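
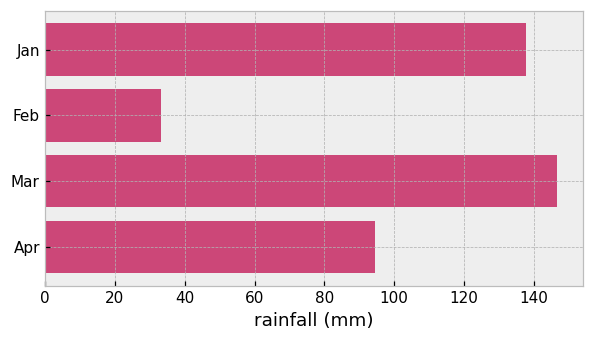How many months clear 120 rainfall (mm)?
2

Above 120: Jan, Mar.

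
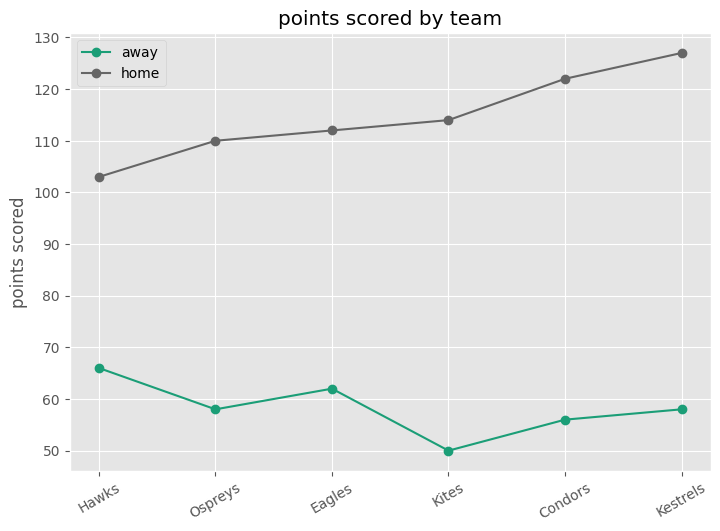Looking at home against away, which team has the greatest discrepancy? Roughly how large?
Kestrels, ≈ 70

Kestrels: home ≈ 130, away ≈ 60 → gap ≈ 70. Next-largest (Condors) is only ≈ 60.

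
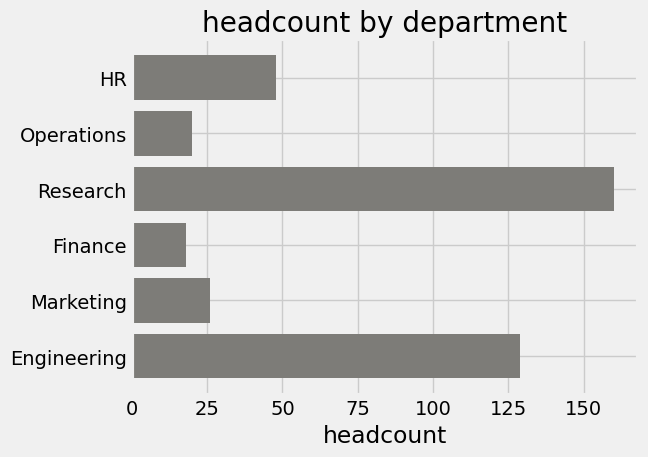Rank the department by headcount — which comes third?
HR

Top 4: Research ≈ 160, Engineering ≈ 120, HR ≈ 40, Marketing ≈ 20.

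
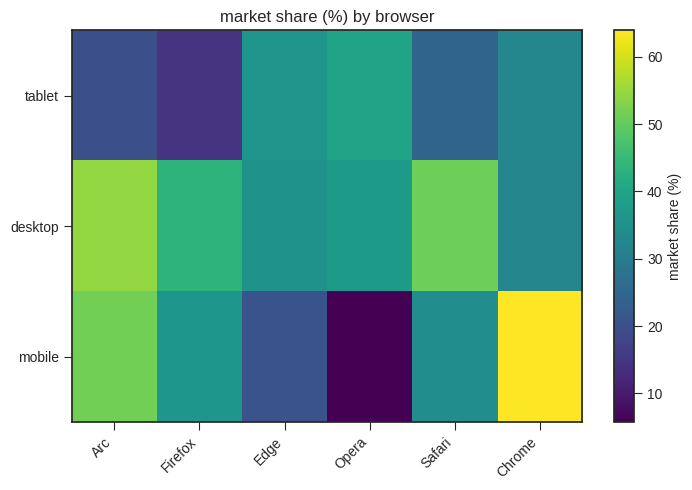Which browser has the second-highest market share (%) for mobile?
Top 3 for mobile: Chrome ≈ 65, Arc ≈ 50, Firefox ≈ 35.

Arc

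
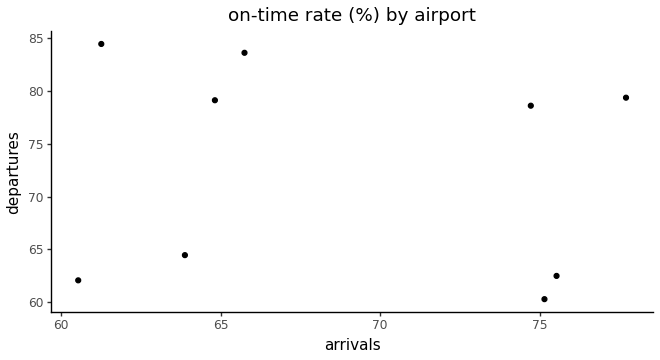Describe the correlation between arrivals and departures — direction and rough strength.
no clear correlation

Points are roughly uncorrelated; weak (|r| ≈ 0.1).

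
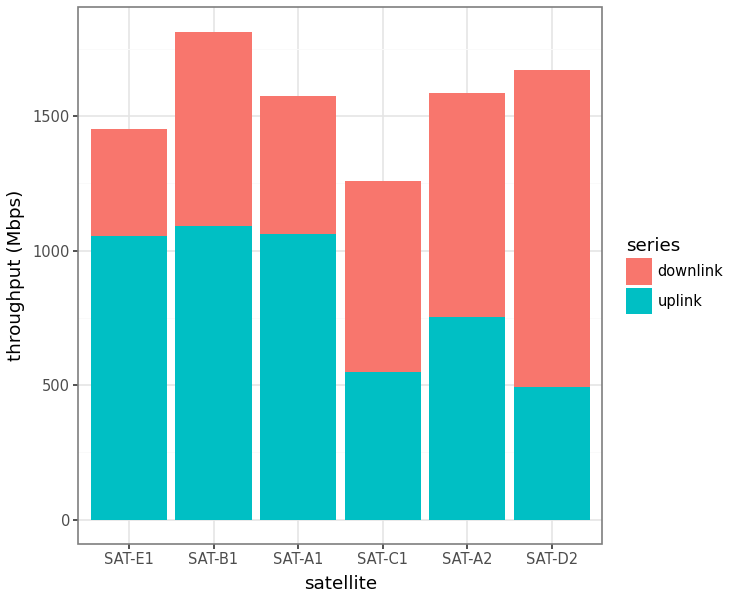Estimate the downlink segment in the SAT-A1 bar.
downlink top ≈ 1600, bottom ≈ 1000; segment ≈ 600.

≈ 600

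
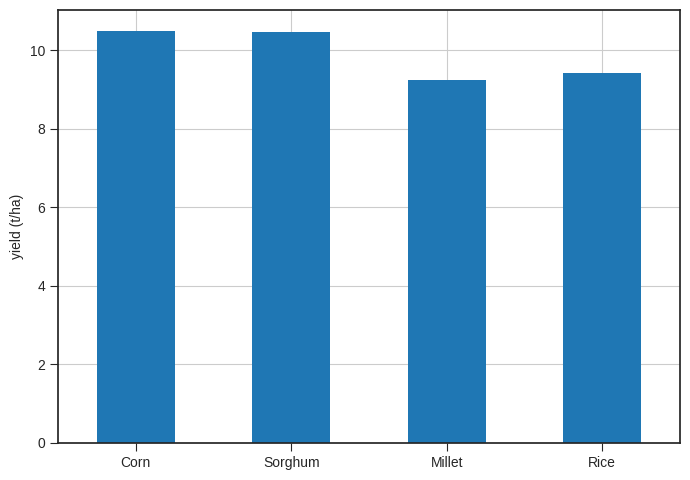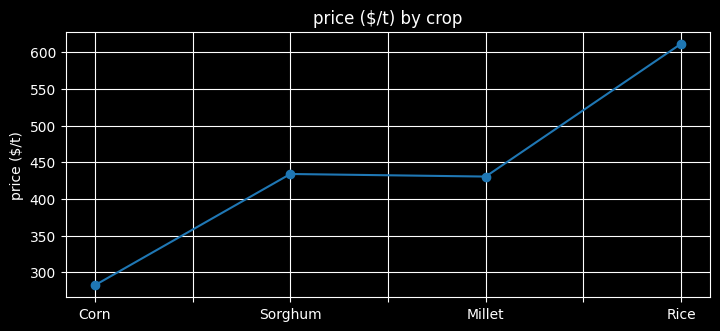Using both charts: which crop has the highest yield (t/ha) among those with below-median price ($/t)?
Corn

Chart 2 median price ($/t) ≈ 400; below-median crops: Corn, Millet. Among those, Corn has the highest yield (t/ha) (≈ 11).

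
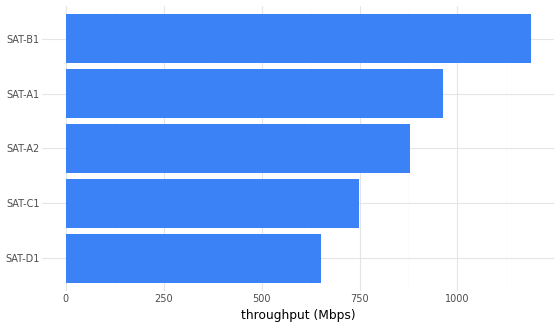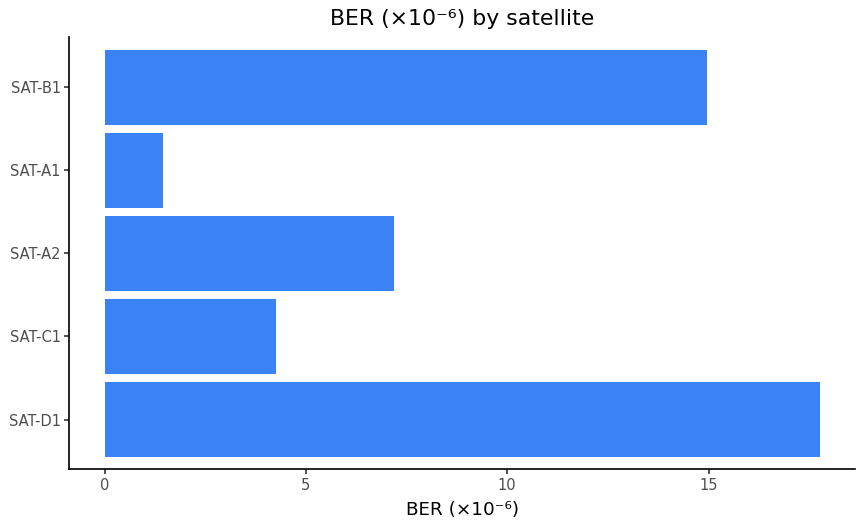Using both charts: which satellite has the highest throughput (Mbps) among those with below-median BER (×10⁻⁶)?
Chart 2 median BER (×10⁻⁶) ≈ 8; below-median satellites: SAT-C1, SAT-A1. Among those, SAT-A1 has the highest throughput (Mbps) (≈ 1000).

SAT-A1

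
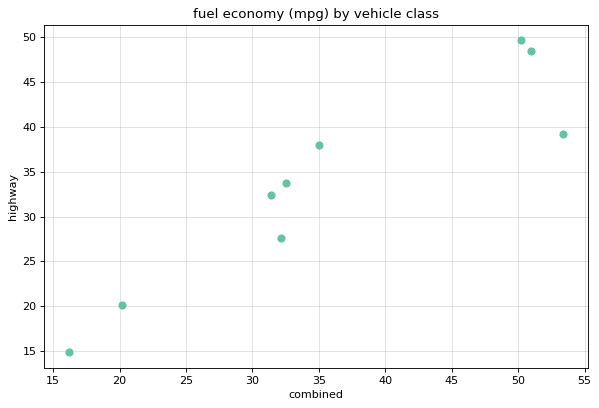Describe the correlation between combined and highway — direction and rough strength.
positive, strong

Points are positively correlated; strong (|r| ≈ 0.9).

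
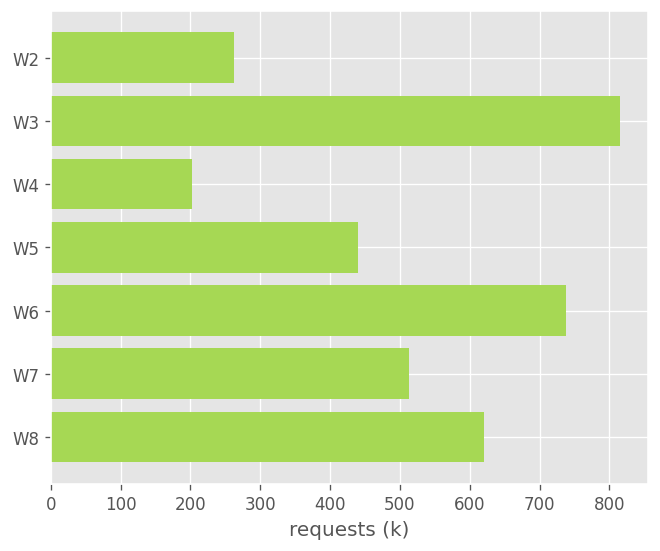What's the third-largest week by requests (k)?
W8

Top 4: W3 ≈ 800, W6 ≈ 700, W8 ≈ 600, W7 ≈ 500.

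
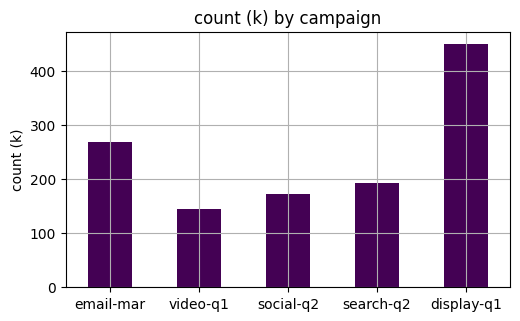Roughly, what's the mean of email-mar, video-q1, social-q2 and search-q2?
≈ 188

(250 + 150 + 150 + 200) / 4 ≈ 188.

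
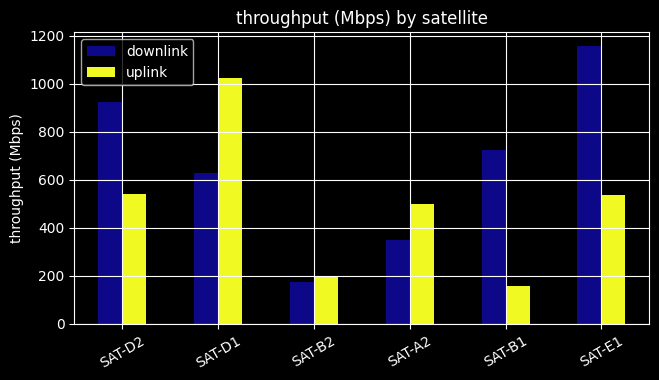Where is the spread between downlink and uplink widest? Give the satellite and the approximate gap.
SAT-E1, ≈ 700 Mbps

SAT-E1: downlink ≈ 1200, uplink ≈ 500 → gap ≈ 700. Next-largest (SAT-B1) is only ≈ 500.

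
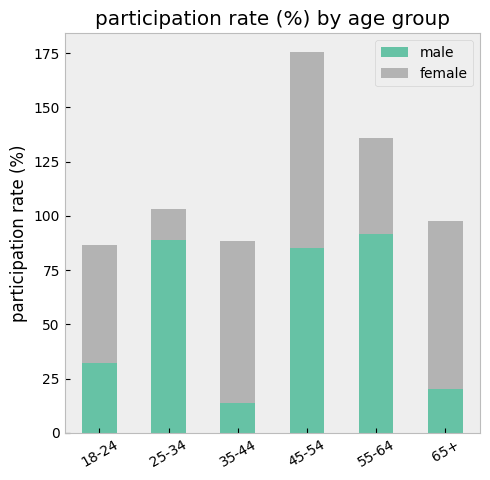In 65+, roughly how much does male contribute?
male top ≈ 20, bottom ≈ 0; segment ≈ 20.

≈ 20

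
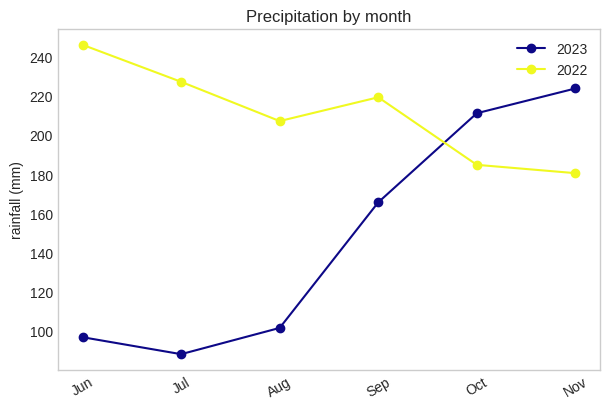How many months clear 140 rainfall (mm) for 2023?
Above 140: Sep, Oct, Nov.

3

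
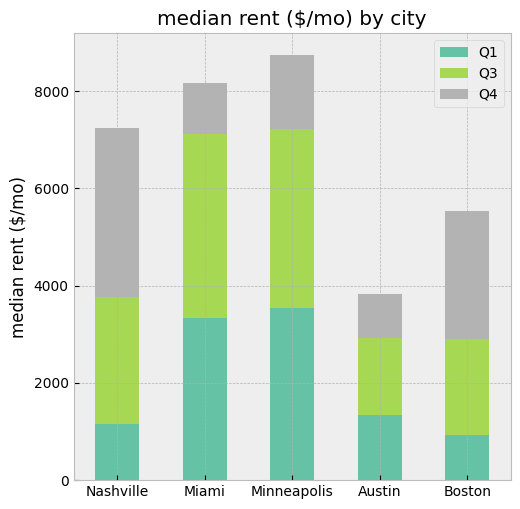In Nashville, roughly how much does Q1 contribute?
≈ 1000

Q1 top ≈ 1000, bottom ≈ 0; segment ≈ 1000.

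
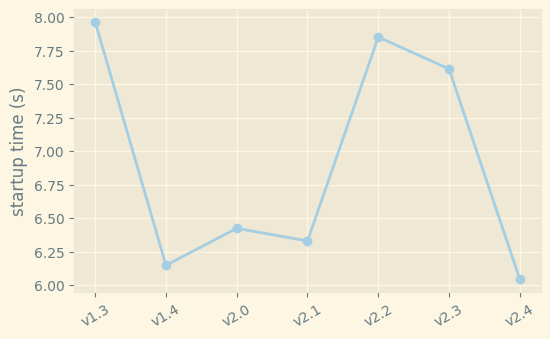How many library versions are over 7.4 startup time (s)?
Above 7.4: v1.3, v2.2, v2.3.

3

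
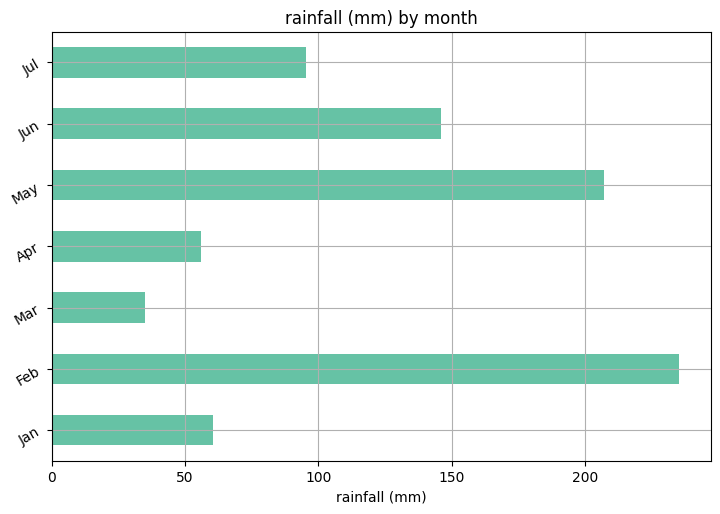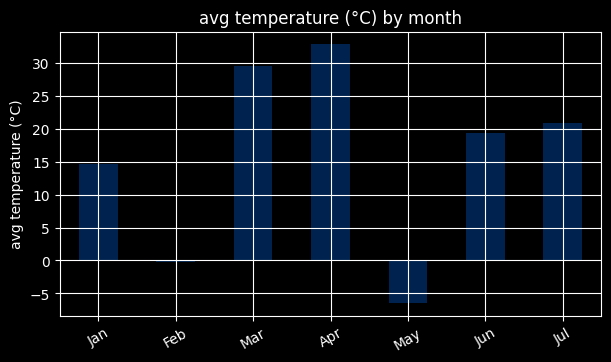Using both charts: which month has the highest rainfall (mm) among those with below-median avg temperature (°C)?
Chart 2 median avg temperature (°C) ≈ 20; below-median months: Jan, Feb, May. Among those, Feb has the highest rainfall (mm) (≈ 225).

Feb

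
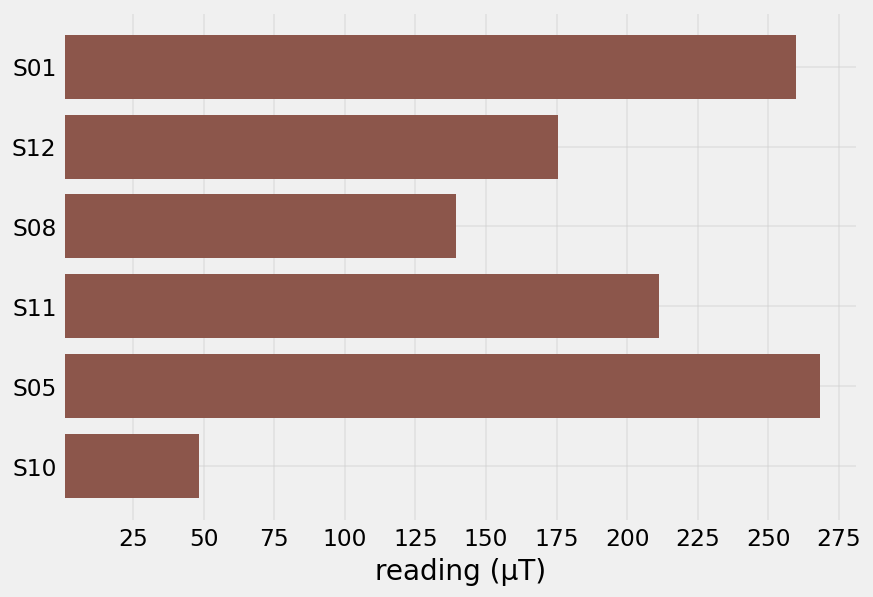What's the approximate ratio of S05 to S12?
≈ 1.57×

S05 ≈ 275, S12 ≈ 175; 275/175 ≈ 1.57.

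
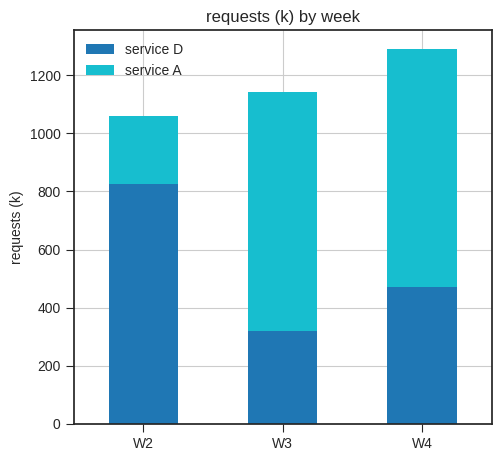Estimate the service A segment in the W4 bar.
service A top ≈ 1200, bottom ≈ 400; segment ≈ 800.

≈ 800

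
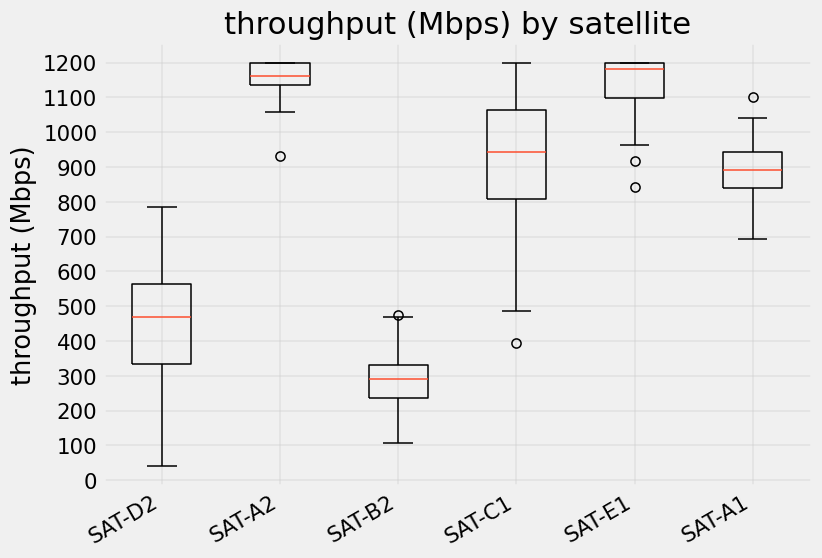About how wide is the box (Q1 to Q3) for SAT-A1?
≈ 100

Q3 ≈ 900, Q1 ≈ 800; IQR ≈ 100.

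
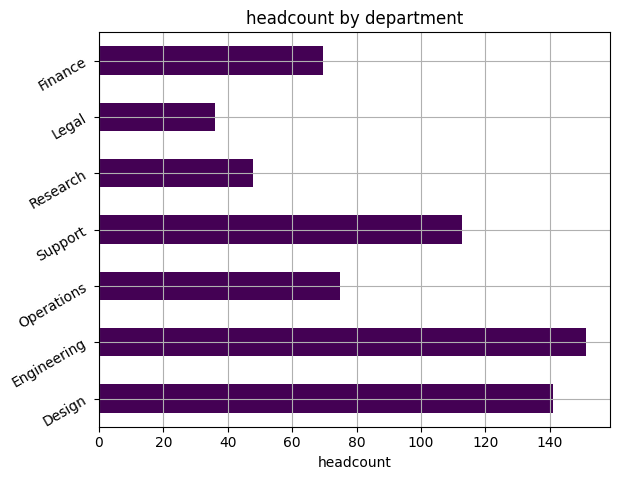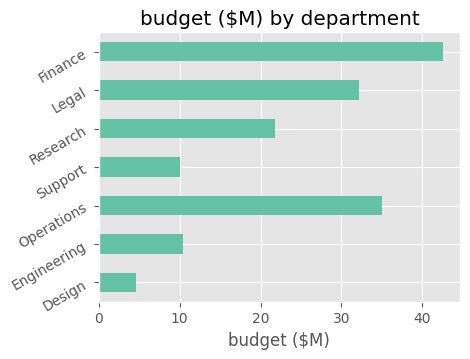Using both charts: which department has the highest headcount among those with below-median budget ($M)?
Chart 2 median budget ($M) ≈ 20; below-median departments: Design, Engineering, Support. Among those, Engineering has the highest headcount (≈ 160).

Engineering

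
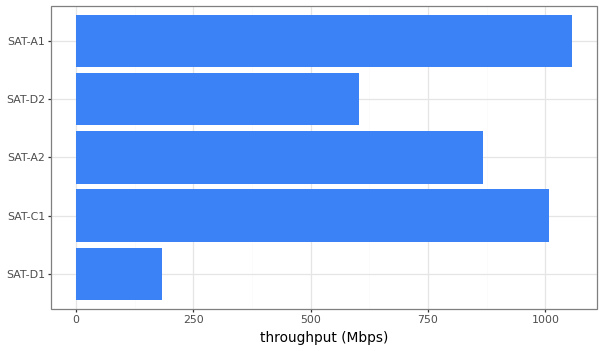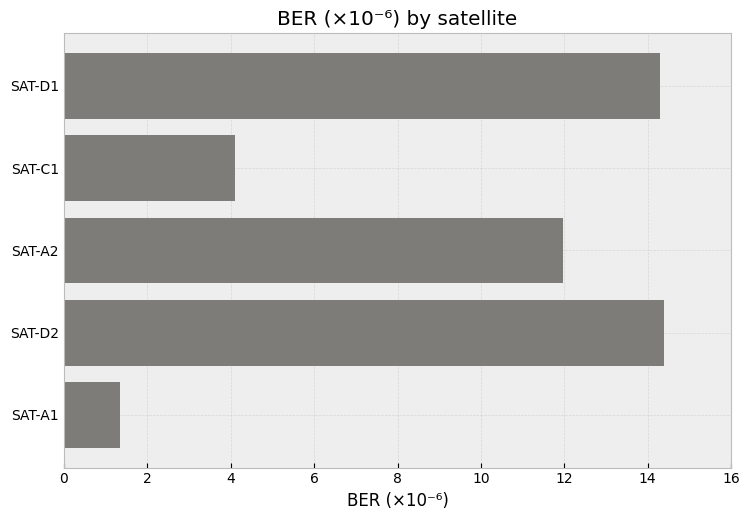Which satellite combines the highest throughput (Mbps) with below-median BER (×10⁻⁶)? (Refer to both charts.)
Chart 2 median BER (×10⁻⁶) ≈ 12; below-median satellites: SAT-C1, SAT-A1. Among those, SAT-A1 has the highest throughput (Mbps) (≈ 1100).

SAT-A1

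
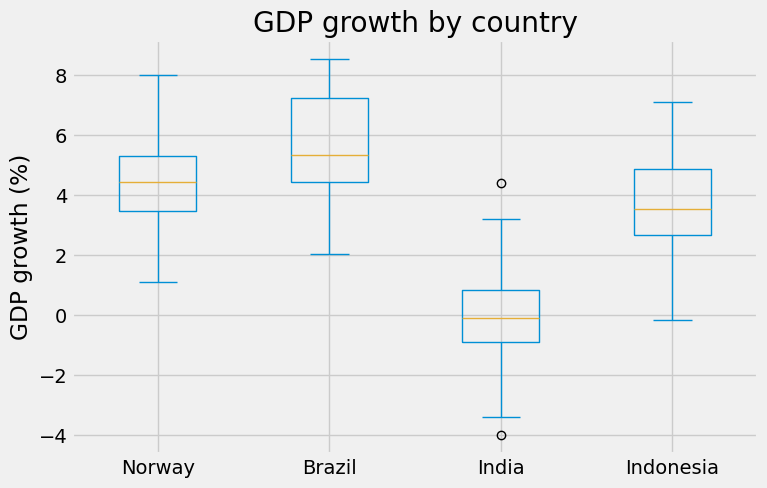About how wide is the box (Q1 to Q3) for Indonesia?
Q3 ≈ 5.0, Q1 ≈ 2.5; IQR ≈ 2.5.

≈ 2.5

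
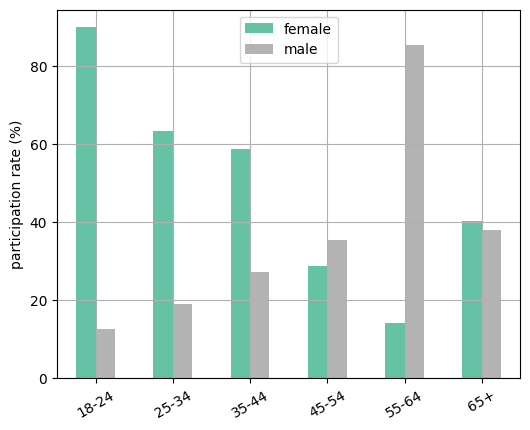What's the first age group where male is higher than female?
45-54

35-44: male ≈ 30 vs female ≈ 60 (not yet); 45-54: male ≈ 40 vs female ≈ 30 (first crossover).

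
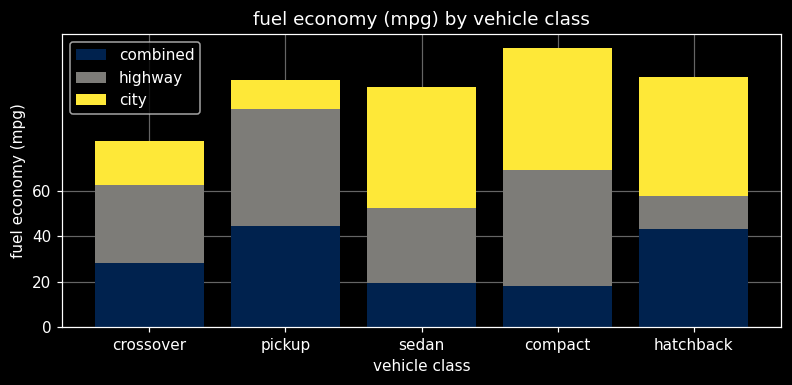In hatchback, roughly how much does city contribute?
city top ≈ 120, bottom ≈ 60; segment ≈ 60.

≈ 60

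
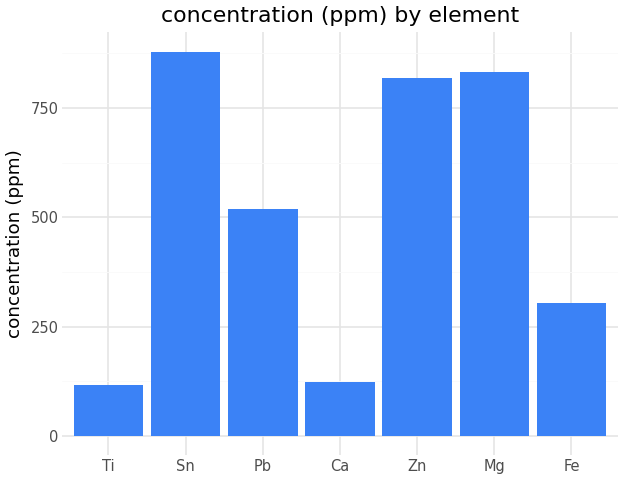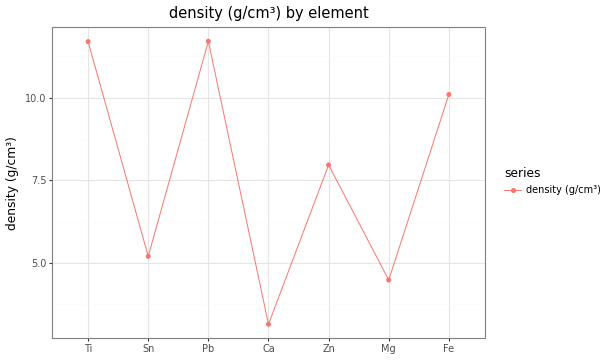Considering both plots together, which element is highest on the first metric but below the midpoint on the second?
Chart 2 median density (g/cm³) ≈ 8; below-median elements: Sn, Ca, Mg. Among those, Sn has the highest concentration (ppm) (≈ 900).

Sn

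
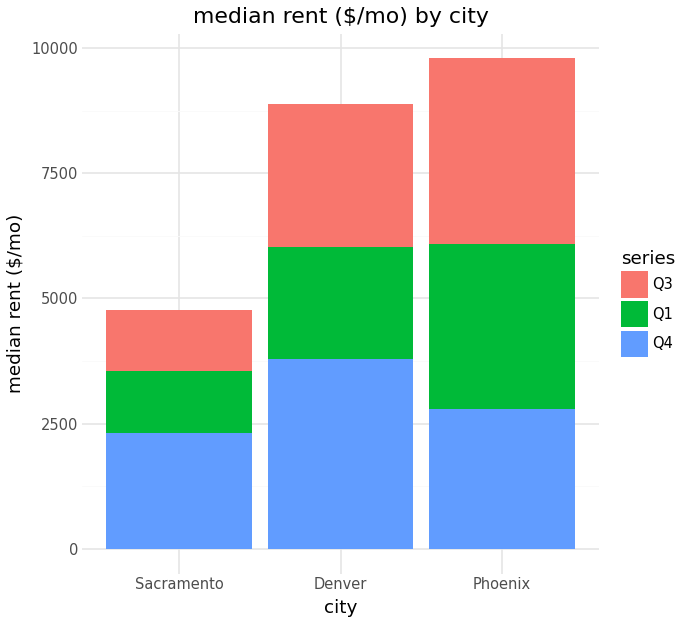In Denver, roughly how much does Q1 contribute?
≈ 2000

Q1 top ≈ 6000, bottom ≈ 4000; segment ≈ 2000.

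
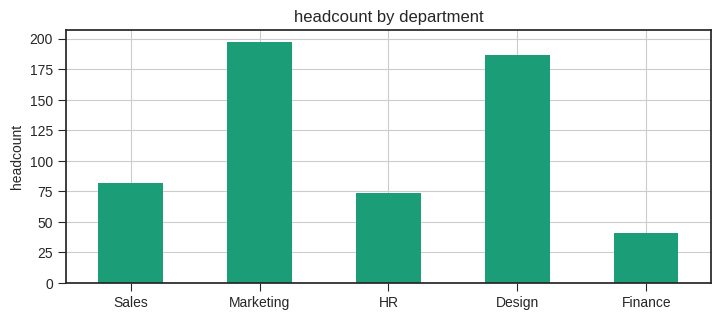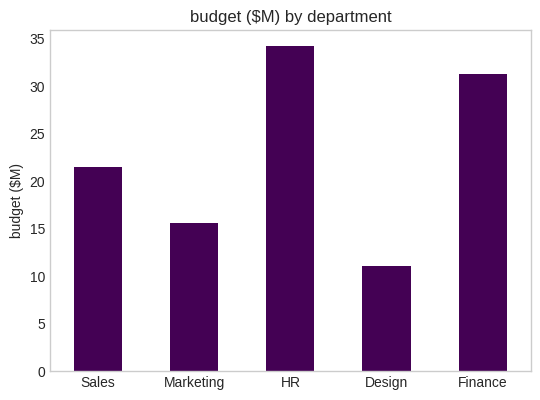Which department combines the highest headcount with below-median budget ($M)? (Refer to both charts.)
Chart 2 median budget ($M) ≈ 20; below-median departments: Marketing, Design. Among those, Marketing has the highest headcount (≈ 200).

Marketing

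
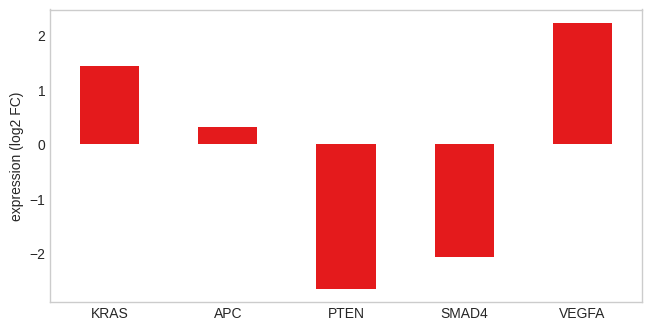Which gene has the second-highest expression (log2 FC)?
Top 3: VEGFA ≈ 2.0, KRAS ≈ 1.5, APC ≈ 0.5.

KRAS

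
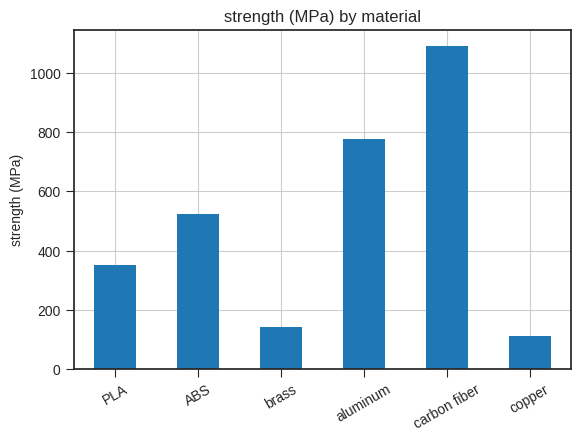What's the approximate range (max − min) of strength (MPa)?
Max carbon fiber ≈ 1100, min copper ≈ 100; range ≈ 1000.

≈ 1000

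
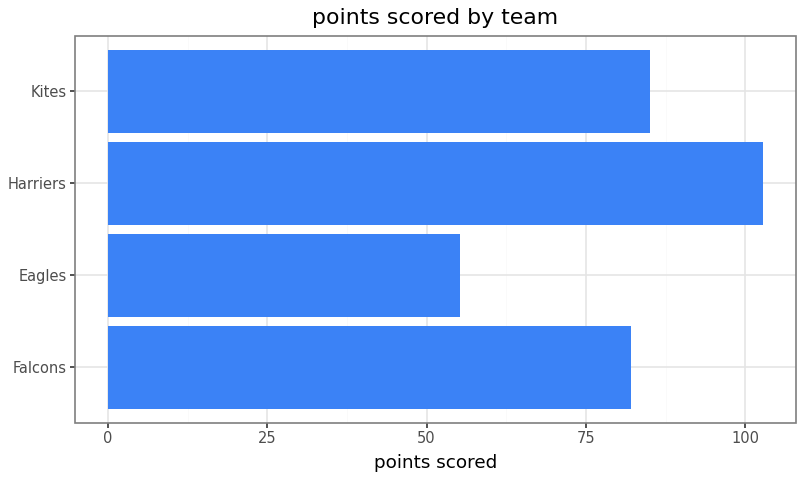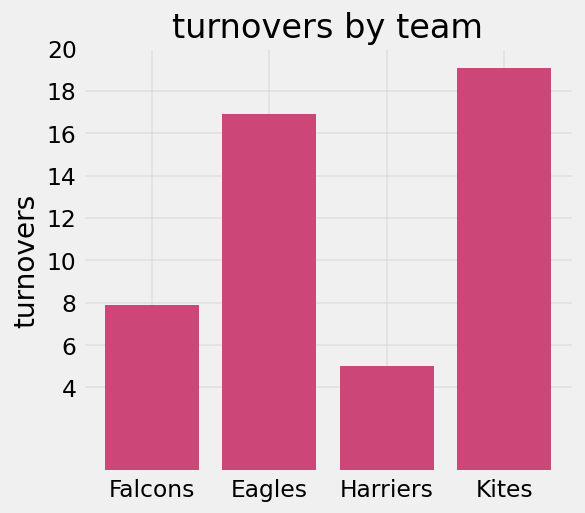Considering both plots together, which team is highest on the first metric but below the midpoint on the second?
Harriers

Chart 2 median turnovers ≈ 12; below-median teams: Falcons, Harriers. Among those, Harriers has the highest points scored (≈ 100).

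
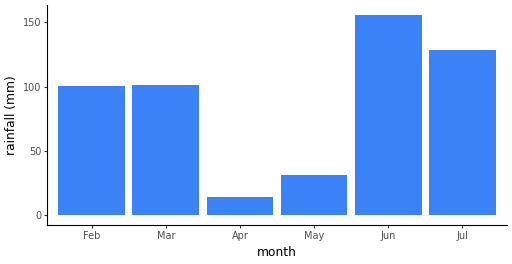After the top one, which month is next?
Top 3: Jun ≈ 160, Jul ≈ 120, Mar ≈ 100.

Jul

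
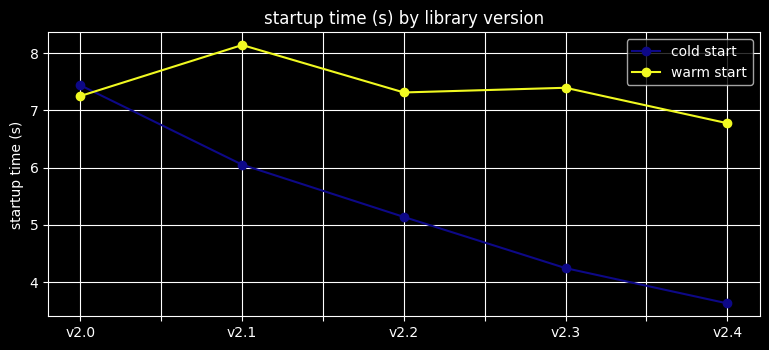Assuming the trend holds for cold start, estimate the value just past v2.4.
Last three: 5.0, 4.0, 3.5 → slope ≈ -0.75/step → next ≈ 2.75.

≈ 2.75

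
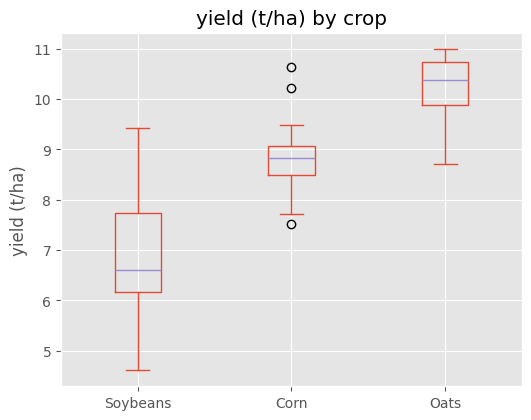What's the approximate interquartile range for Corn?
≈ 0.5

Q3 ≈ 9.0, Q1 ≈ 8.5; IQR ≈ 0.5.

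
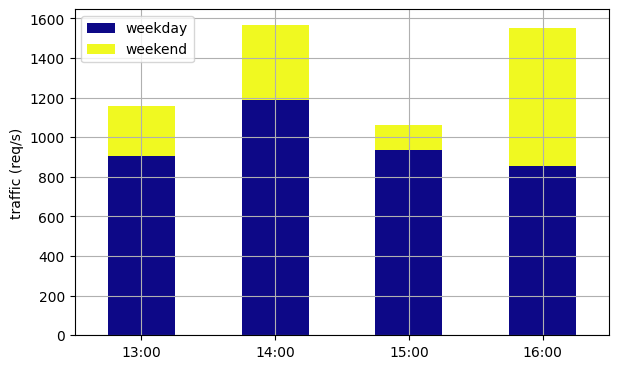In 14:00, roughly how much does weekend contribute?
weekend top ≈ 1600, bottom ≈ 1200; segment ≈ 400.

≈ 400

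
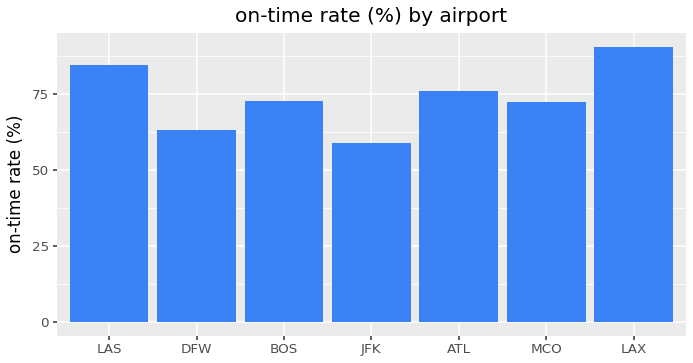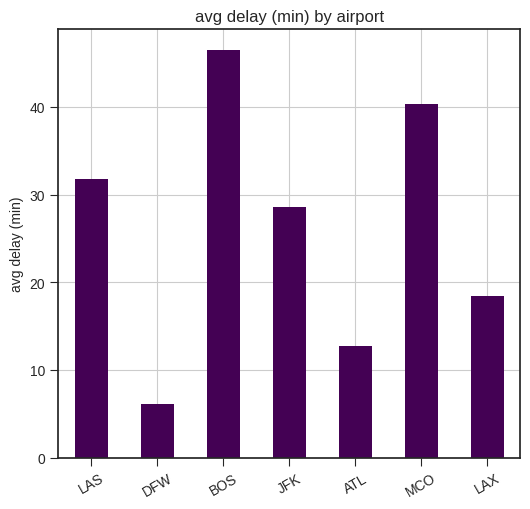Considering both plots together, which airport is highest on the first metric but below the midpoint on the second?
LAX

Chart 2 median avg delay (min) ≈ 30; below-median airports: DFW, ATL, LAX. Among those, LAX has the highest on-time rate (%) (≈ 90).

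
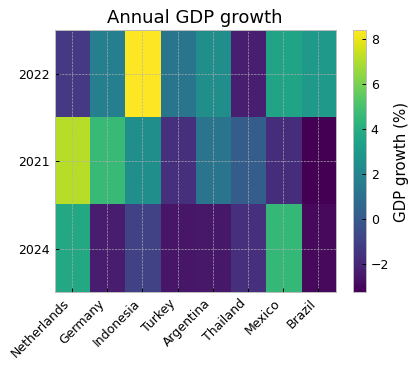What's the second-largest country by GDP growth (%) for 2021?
Germany

Top 3 for 2021: Netherlands ≈ 7, Germany ≈ 5, Indonesia ≈ 3.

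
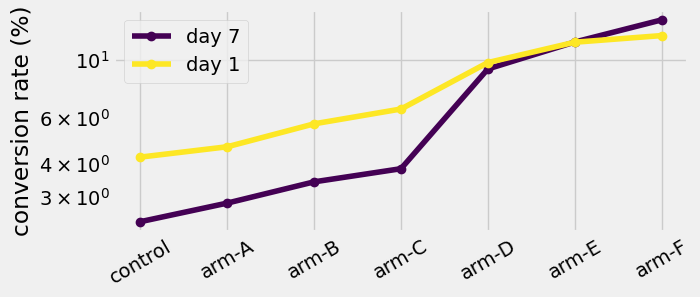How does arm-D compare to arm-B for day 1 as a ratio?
≈ 1.67×

arm-D ≈ 10, arm-B ≈ 6; 10/6 ≈ 1.67.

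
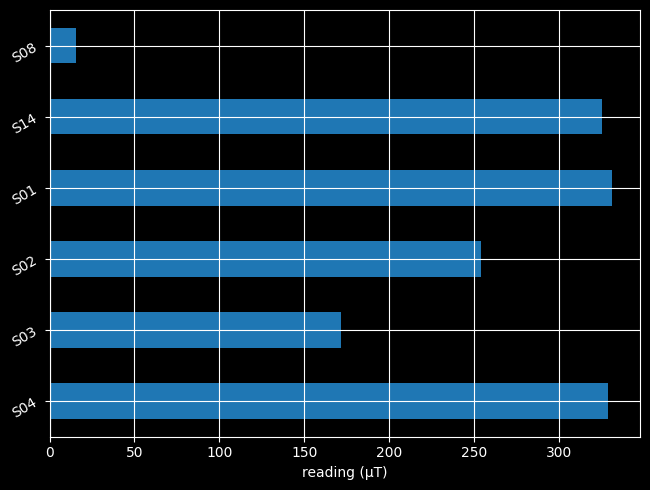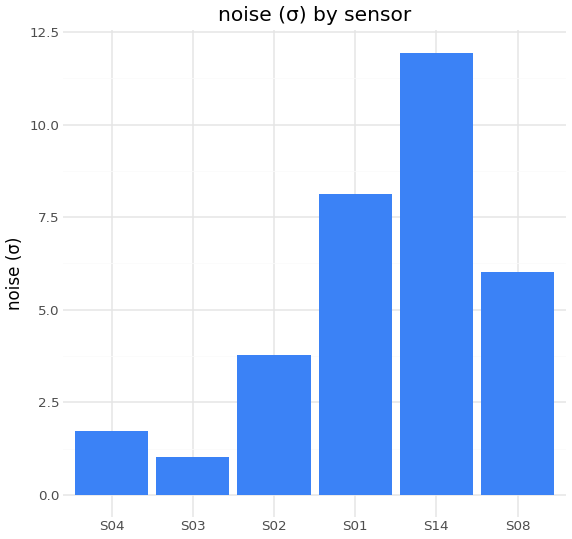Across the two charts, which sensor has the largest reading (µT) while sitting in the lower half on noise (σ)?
S04

Chart 2 median noise (σ) ≈ 4; below-median sensors: S04, S03, S02. Among those, S04 has the highest reading (µT) (≈ 350).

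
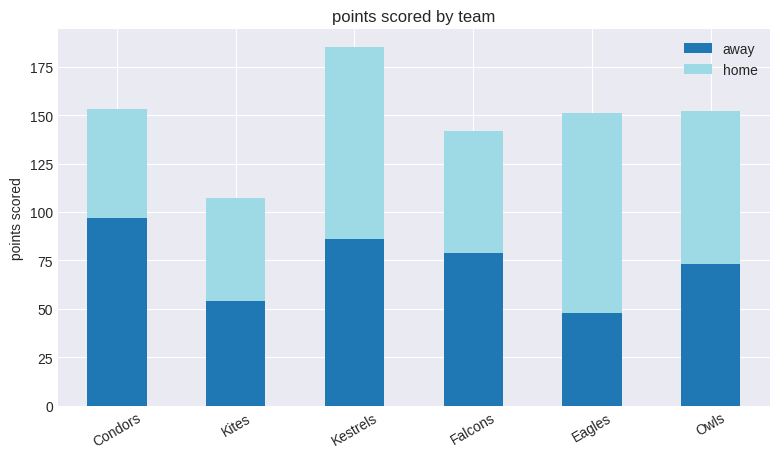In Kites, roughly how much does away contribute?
away top ≈ 60, bottom ≈ 0; segment ≈ 60.

≈ 60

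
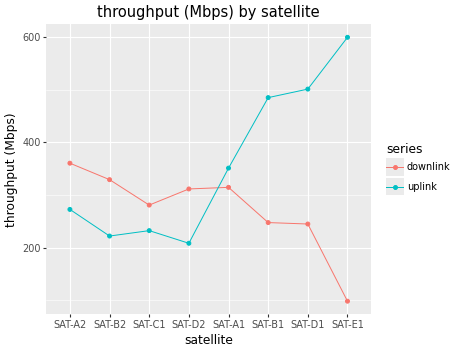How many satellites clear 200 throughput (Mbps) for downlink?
7

Above 200: SAT-A2, SAT-B2, SAT-C1, SAT-D2, SAT-A1, SAT-B1, SAT-D1.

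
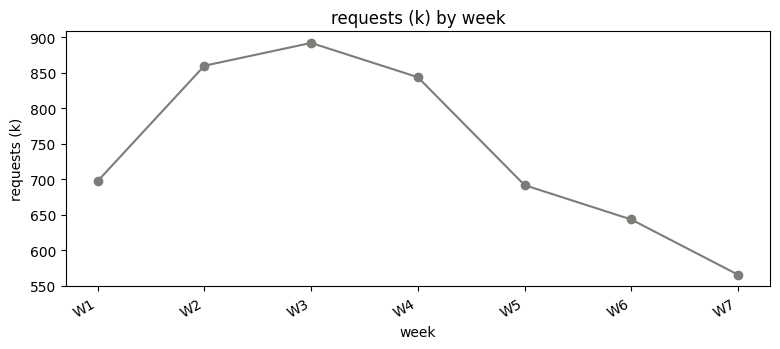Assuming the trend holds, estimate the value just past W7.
≈ 475

Last three: 700, 650, 550 → slope ≈ -75/step → next ≈ 475.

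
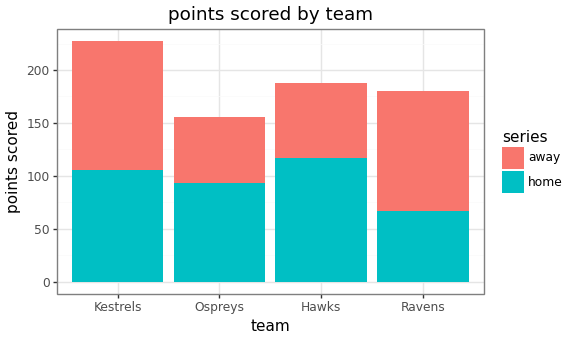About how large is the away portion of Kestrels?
≈ 120

away top ≈ 220, bottom ≈ 100; segment ≈ 120.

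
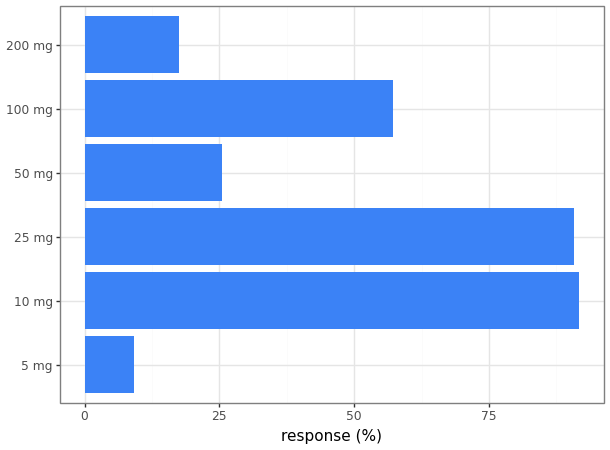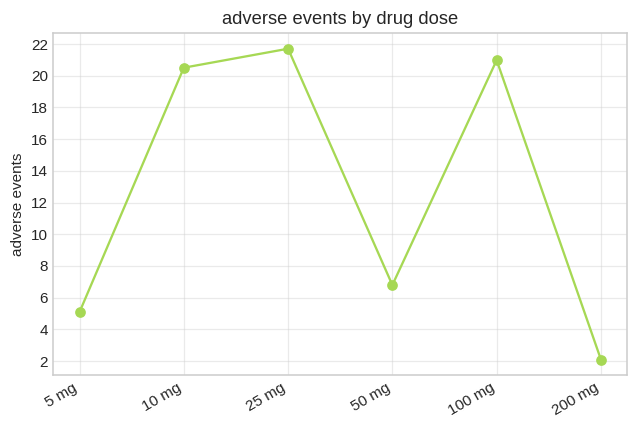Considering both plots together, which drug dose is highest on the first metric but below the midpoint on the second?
Chart 2 median adverse events ≈ 14; below-median drug doses: 5 mg, 50 mg, 200 mg. Among those, 50 mg has the highest response (%) (≈ 30).

50 mg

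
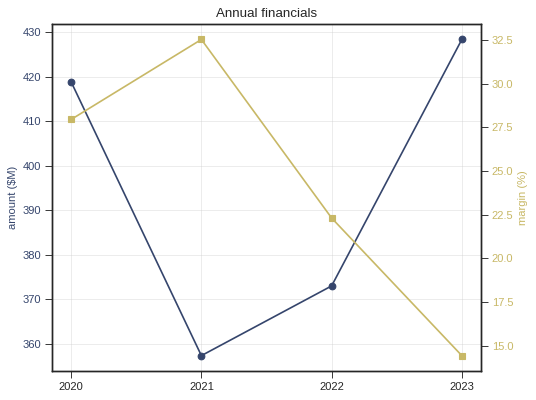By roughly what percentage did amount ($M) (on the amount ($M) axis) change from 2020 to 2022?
≈ -11.9%

2020 ≈ 420, 2022 ≈ 370; (370 − 420) / 420 ≈ -11.9%.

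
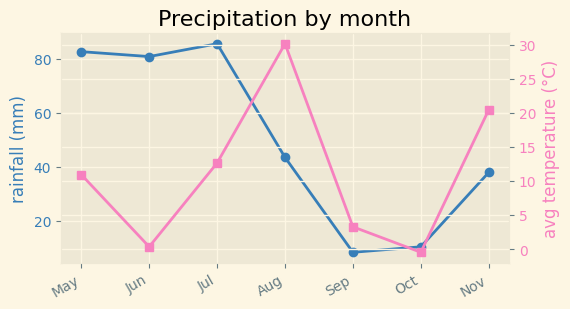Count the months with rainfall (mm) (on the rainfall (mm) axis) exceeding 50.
Above 50: May, Jun, Jul.

3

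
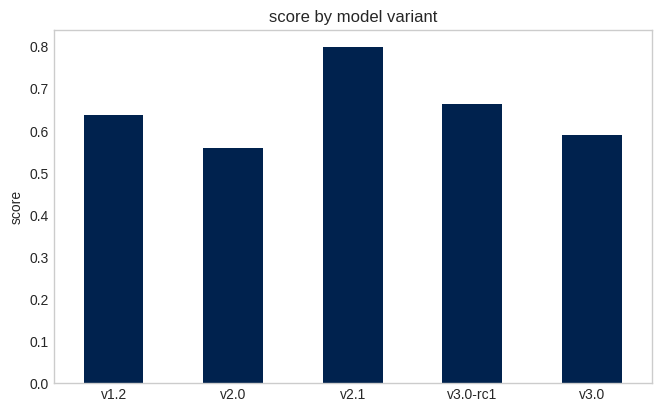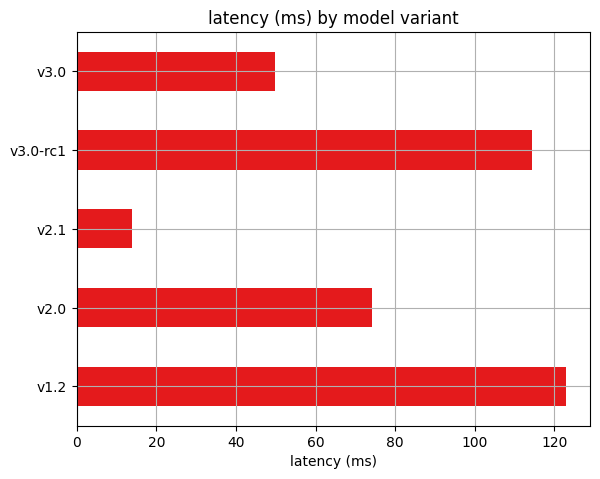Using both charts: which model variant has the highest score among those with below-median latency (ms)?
Chart 2 median latency (ms) ≈ 80; below-median model variants: v2.1, v3.0. Among those, v2.1 has the highest score (≈ 0.8).

v2.1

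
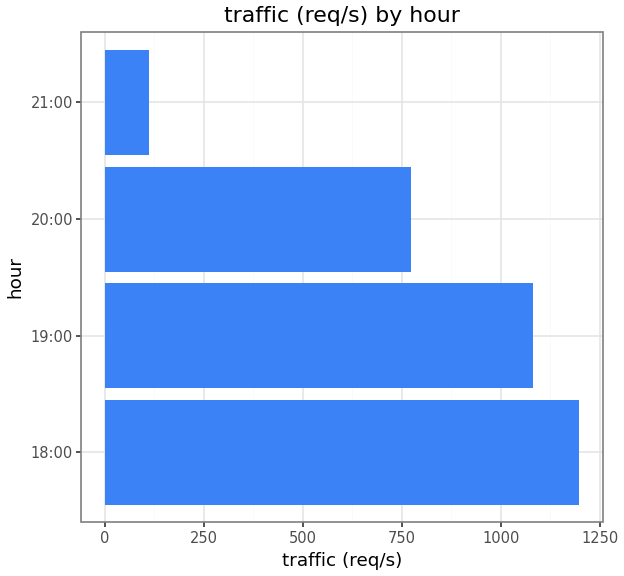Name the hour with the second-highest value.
Top 3: 18:00 ≈ 1200, 19:00 ≈ 1100, 20:00 ≈ 800.

19:00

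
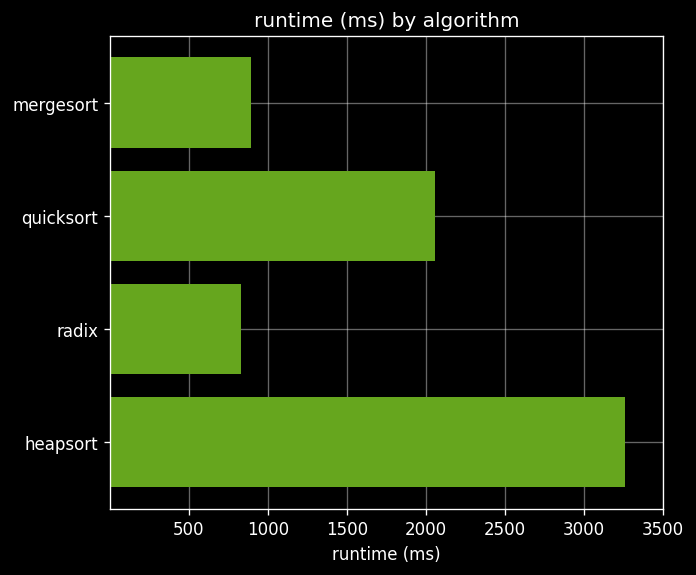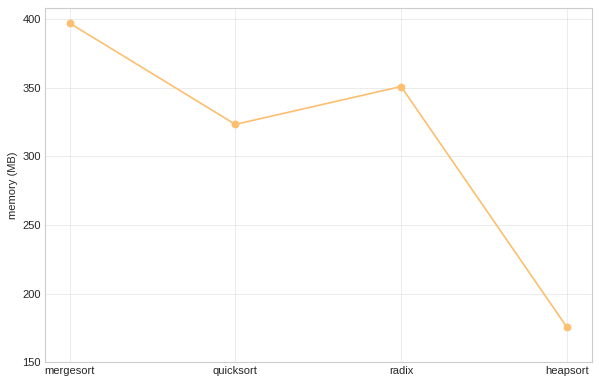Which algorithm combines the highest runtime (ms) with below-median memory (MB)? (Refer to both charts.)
heapsort

Chart 2 median memory (MB) ≈ 350; below-median algorithms: quicksort, heapsort. Among those, heapsort has the highest runtime (ms) (≈ 3500).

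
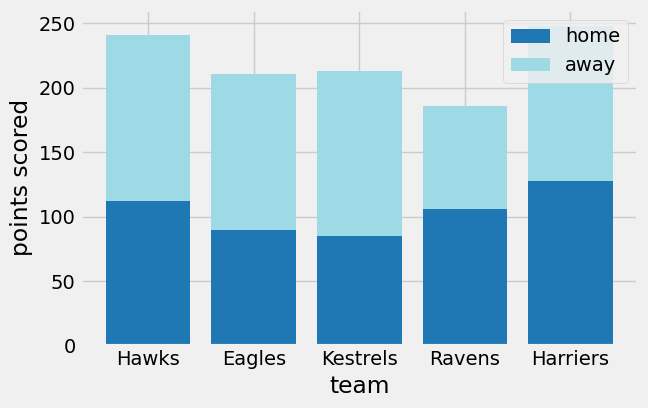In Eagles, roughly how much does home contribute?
≈ 100

home top ≈ 100, bottom ≈ 0; segment ≈ 100.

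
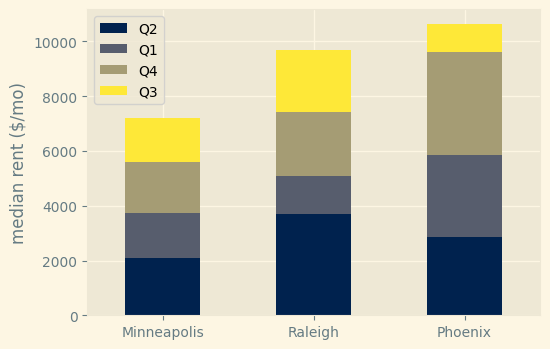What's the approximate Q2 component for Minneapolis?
Q2 top ≈ 2000, bottom ≈ 0; segment ≈ 2000.

≈ 2000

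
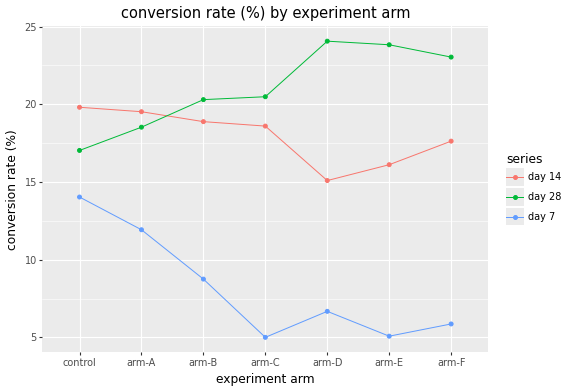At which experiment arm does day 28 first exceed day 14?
arm-A: day 28 ≈ 18 vs day 14 ≈ 20 (not yet); arm-B: day 28 ≈ 20 vs day 14 ≈ 18 (first crossover).

arm-B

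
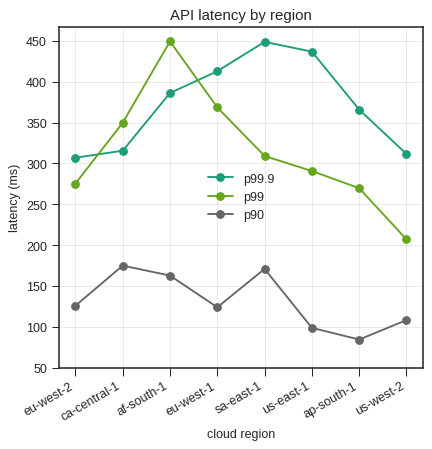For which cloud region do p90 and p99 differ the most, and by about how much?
af-south-1: p90 ≈ 150, p99 ≈ 450 → gap ≈ 300. Next-largest (eu-west-1) is only ≈ 250.

af-south-1, ≈ 300 ms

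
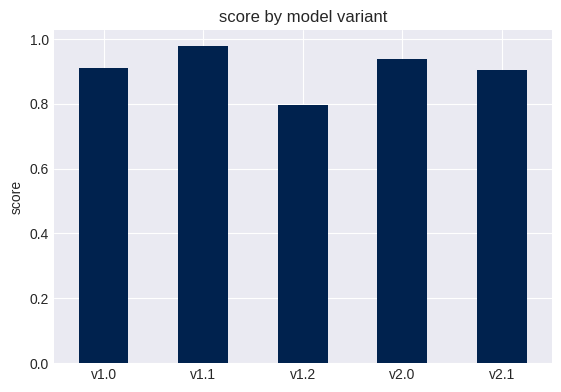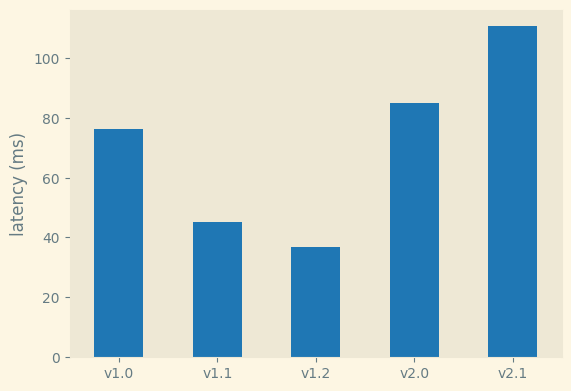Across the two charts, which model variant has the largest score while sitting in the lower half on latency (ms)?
v1.1

Chart 2 median latency (ms) ≈ 80; below-median model variants: v1.1, v1.2. Among those, v1.1 has the highest score (≈ 1).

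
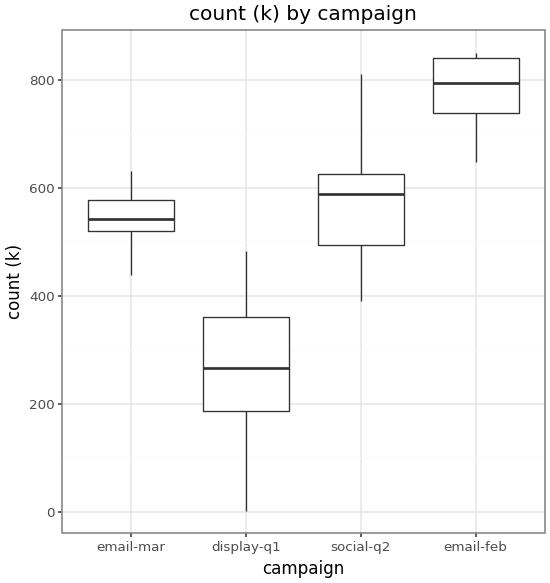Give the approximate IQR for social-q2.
Q3 ≈ 650, Q1 ≈ 500; IQR ≈ 150.

≈ 150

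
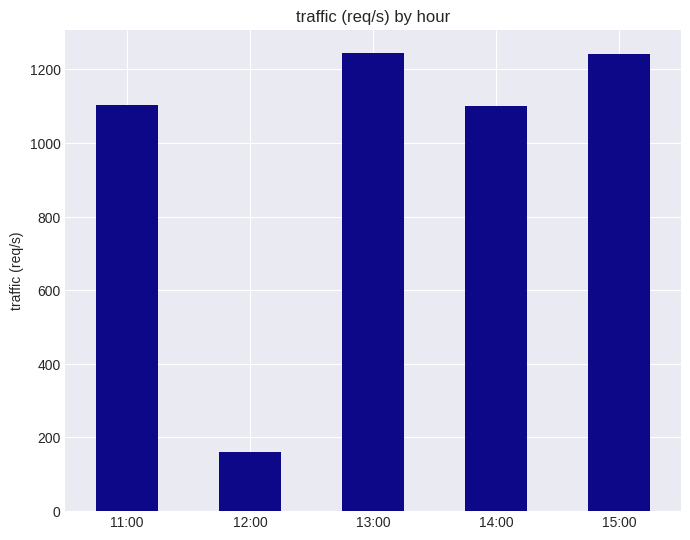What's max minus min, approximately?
Max 13:00 ≈ 1200, min 12:00 ≈ 200; range ≈ 1000.

≈ 1000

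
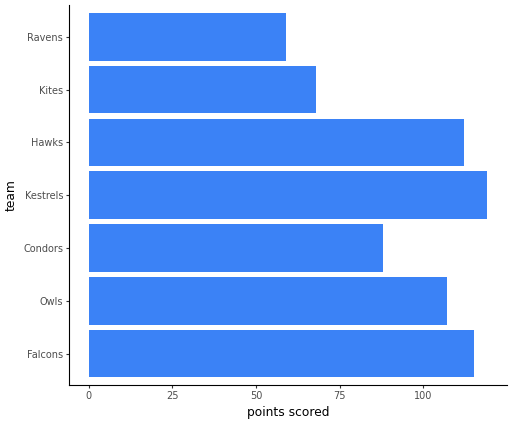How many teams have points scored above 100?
4

Above 100: Falcons, Owls, Kestrels, Hawks.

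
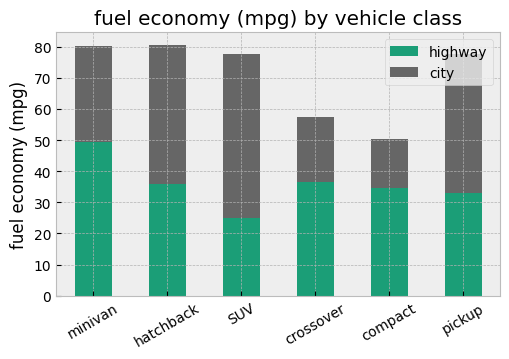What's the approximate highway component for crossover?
highway top ≈ 40, bottom ≈ 0; segment ≈ 40.

≈ 40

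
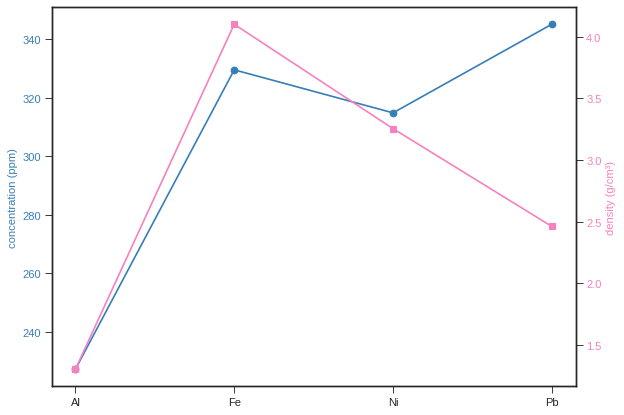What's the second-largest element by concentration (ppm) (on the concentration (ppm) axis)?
Top 3 (on the concentration (ppm) axis): Pb ≈ 350, Fe ≈ 330, Ni ≈ 310.

Fe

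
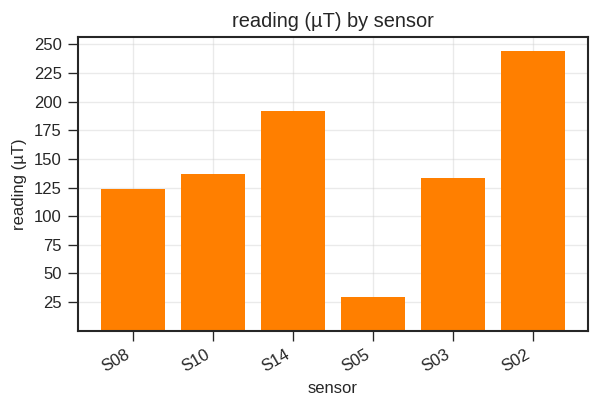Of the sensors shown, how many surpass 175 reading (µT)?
2

Above 175: S14, S02.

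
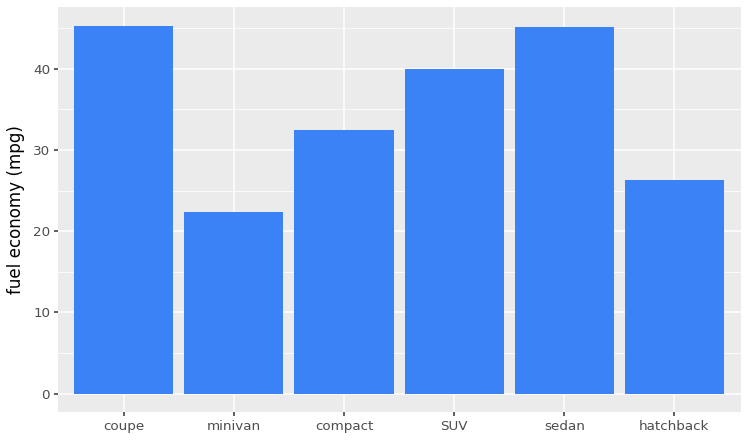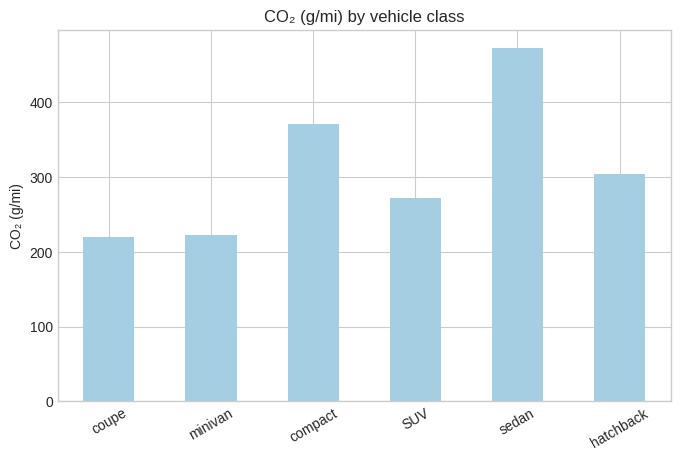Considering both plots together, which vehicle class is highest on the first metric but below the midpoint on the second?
Chart 2 median CO₂ (g/mi) ≈ 300; below-median vehicle classes: coupe, minivan, SUV. Among those, coupe has the highest fuel economy (mpg) (≈ 45).

coupe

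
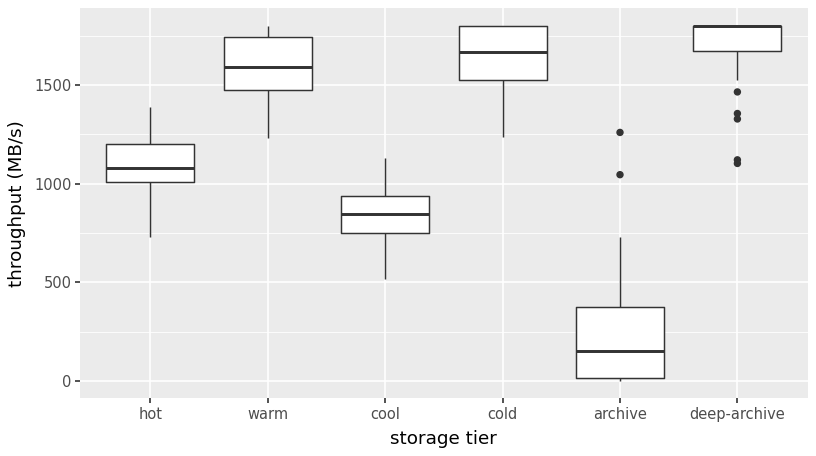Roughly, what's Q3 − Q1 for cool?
Q3 ≈ 1000, Q1 ≈ 800; IQR ≈ 200.

≈ 200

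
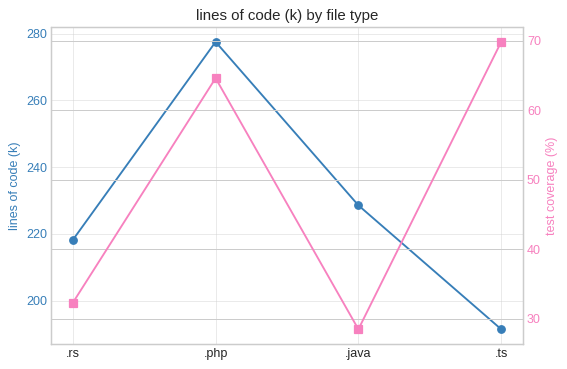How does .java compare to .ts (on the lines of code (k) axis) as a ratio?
.java ≈ 230, .ts ≈ 190; 230/190 ≈ 1.21.

≈ 1.21×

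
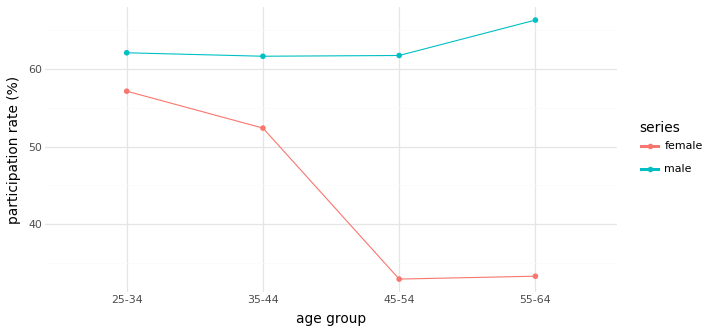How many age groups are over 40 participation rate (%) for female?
Above 40: 25-34, 35-44.

2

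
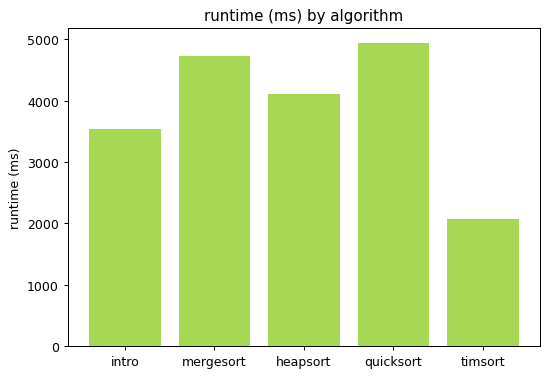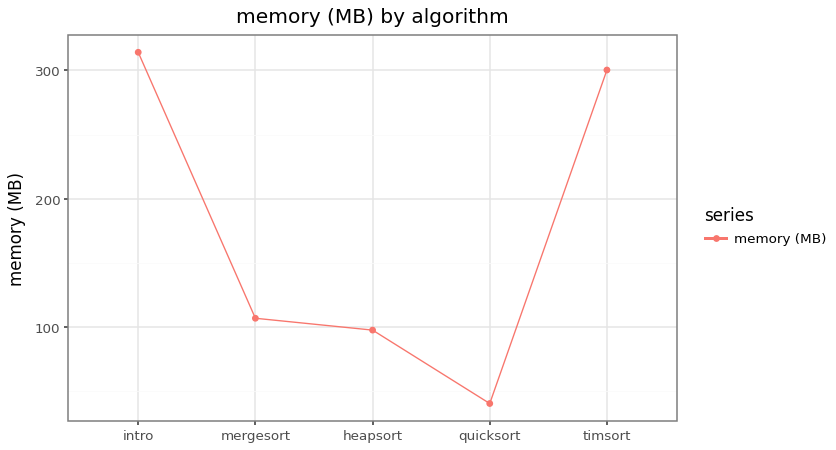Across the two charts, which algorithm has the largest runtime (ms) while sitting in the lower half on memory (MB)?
Chart 2 median memory (MB) ≈ 100; below-median algorithms: heapsort, quicksort. Among those, quicksort has the highest runtime (ms) (≈ 5000).

quicksort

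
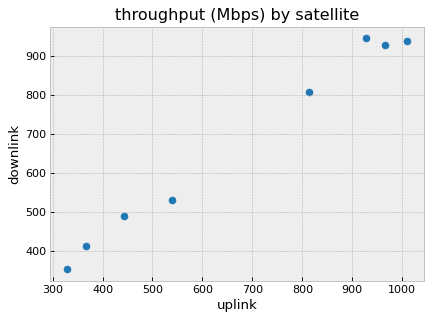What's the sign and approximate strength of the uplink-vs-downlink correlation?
Points are positively correlated; strong (|r| ≈ 1.0).

positive, strong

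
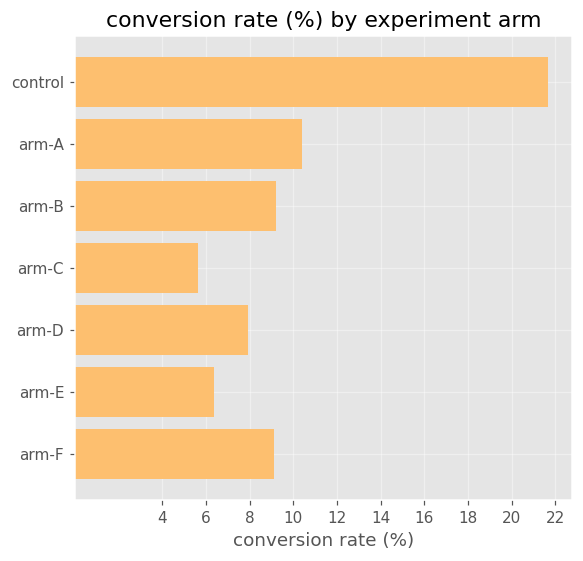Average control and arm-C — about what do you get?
(22 + 6) / 2 ≈ 14.

≈ 14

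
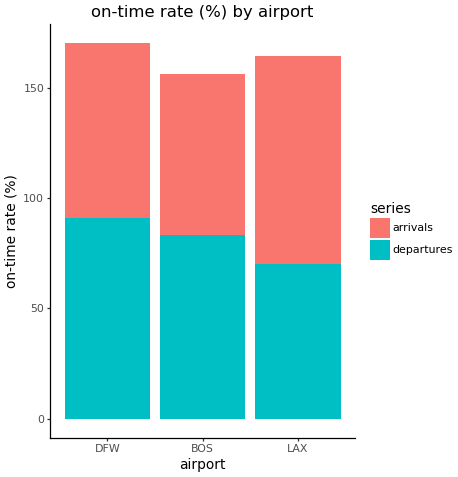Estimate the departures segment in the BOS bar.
≈ 80

departures top ≈ 80, bottom ≈ 0; segment ≈ 80.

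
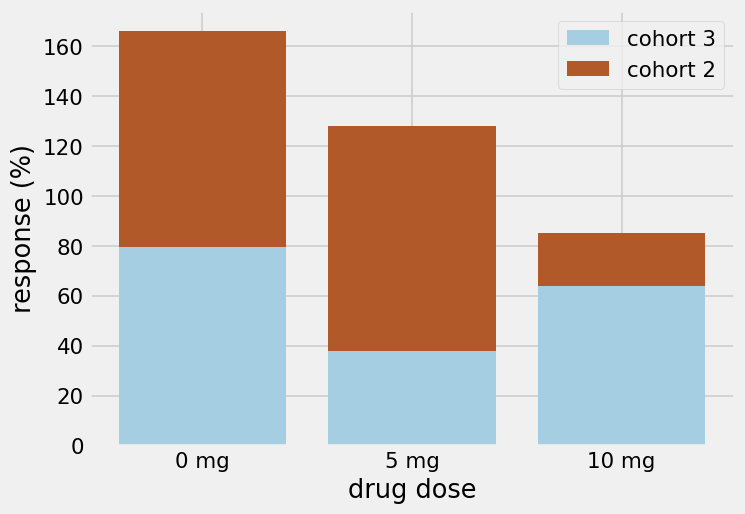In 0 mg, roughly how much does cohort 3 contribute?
cohort 3 top ≈ 80, bottom ≈ 0; segment ≈ 80.

≈ 80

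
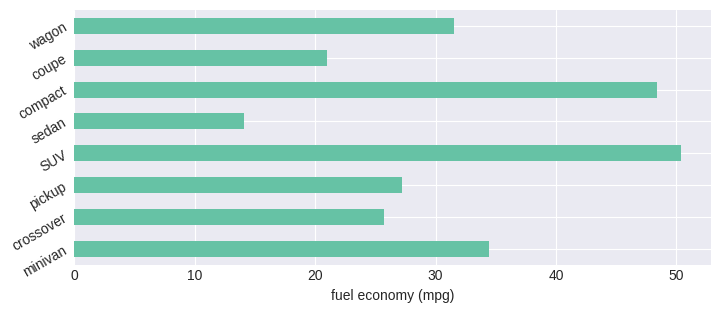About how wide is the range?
Max SUV ≈ 50, min sedan ≈ 15; range ≈ 35.

≈ 35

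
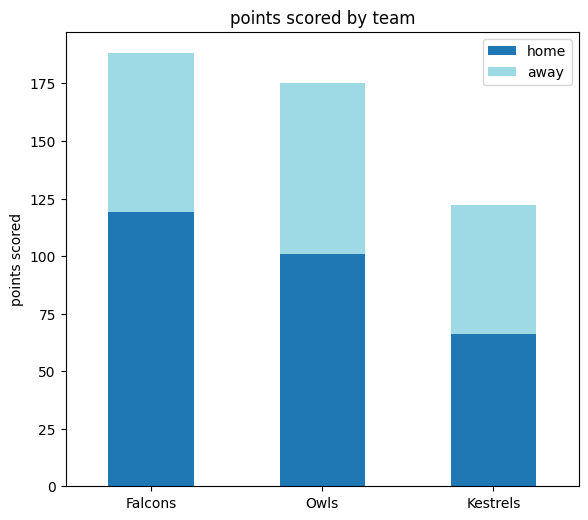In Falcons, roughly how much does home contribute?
≈ 120

home top ≈ 120, bottom ≈ 0; segment ≈ 120.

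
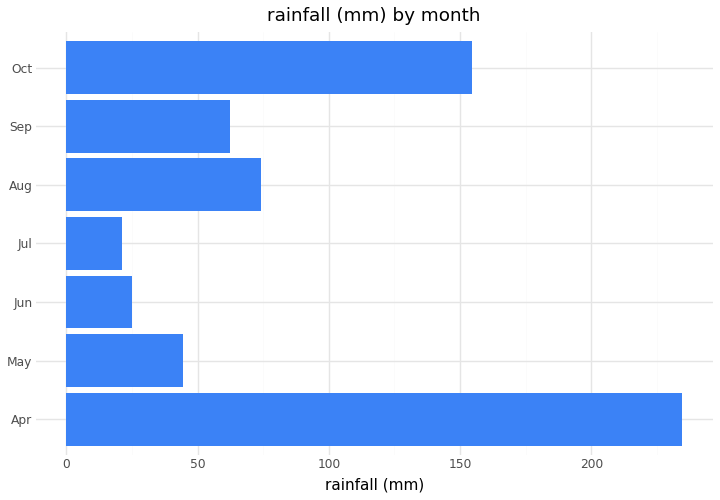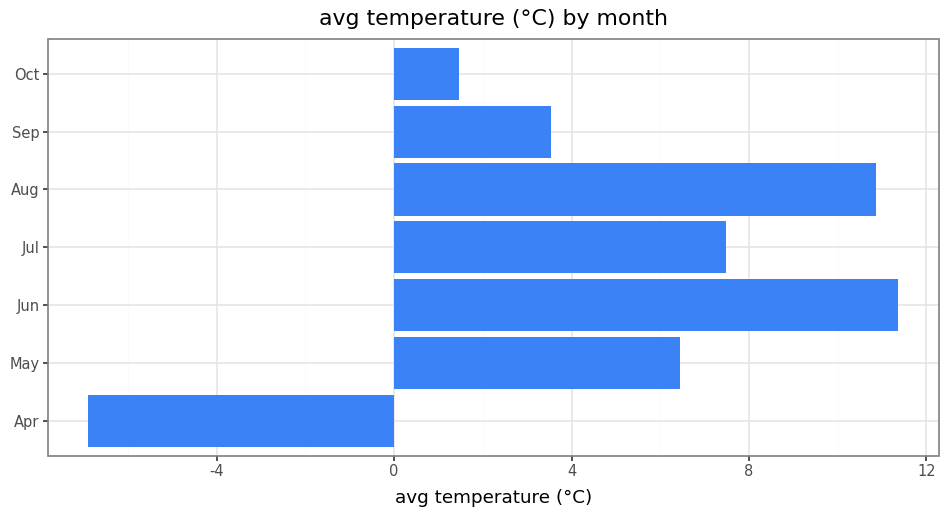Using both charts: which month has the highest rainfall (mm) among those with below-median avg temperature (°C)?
Apr

Chart 2 median avg temperature (°C) ≈ 6; below-median months: Apr, Sep, Oct. Among those, Apr has the highest rainfall (mm) (≈ 225).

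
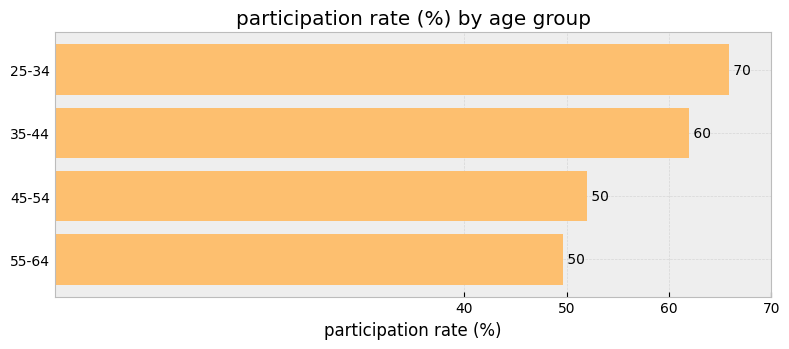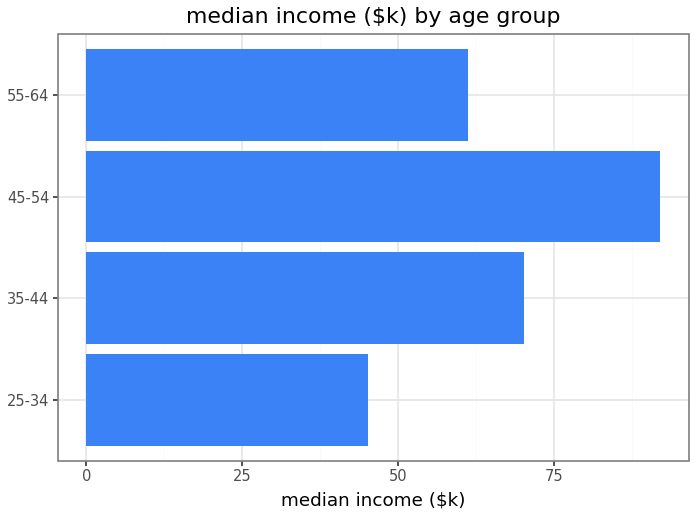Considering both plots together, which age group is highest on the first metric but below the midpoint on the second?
25-34

Chart 2 median median income ($k) ≈ 70; below-median age groups: 25-34, 55-64. Among those, 25-34 has the highest participation rate (%) (≈ 70).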